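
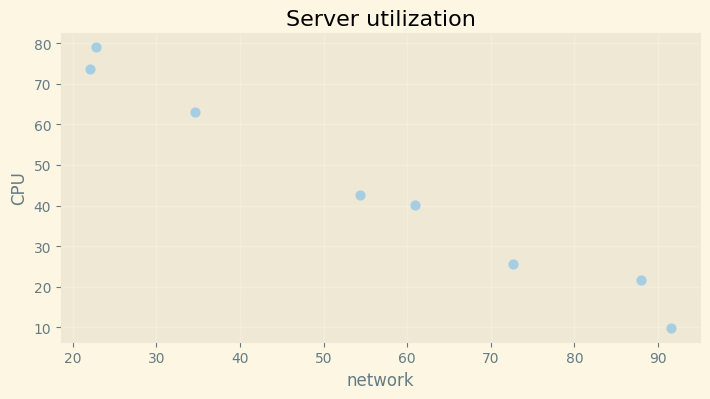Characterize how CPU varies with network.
Points are negatively correlated; strong (|r| ≈ 1.0).

negative, strong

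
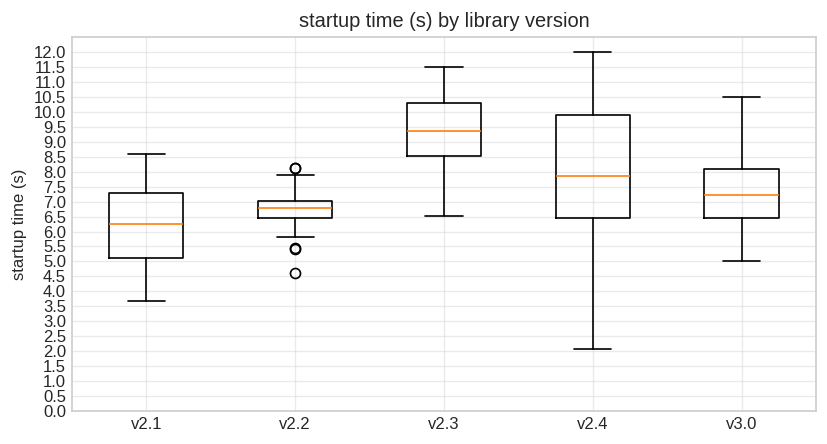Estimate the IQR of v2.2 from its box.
≈ 0.5

Q3 ≈ 7.0, Q1 ≈ 6.5; IQR ≈ 0.5.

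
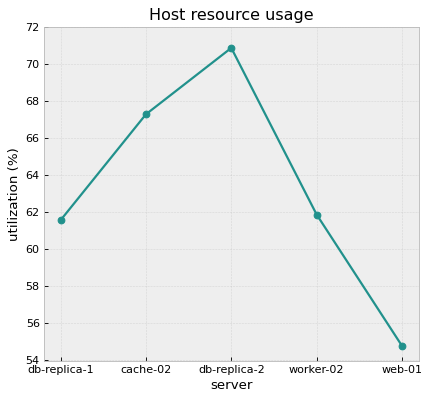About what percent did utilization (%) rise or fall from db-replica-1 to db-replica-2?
≈ +12.9%

db-replica-1 ≈ 62, db-replica-2 ≈ 70; (70 − 62) / 62 ≈ +12.9%.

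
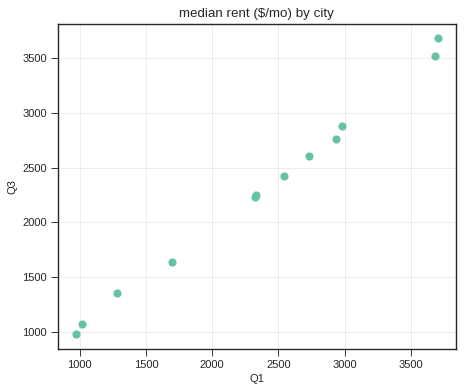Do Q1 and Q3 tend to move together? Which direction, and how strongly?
positive, strong

Points are positively correlated; strong (|r| ≈ 1.0).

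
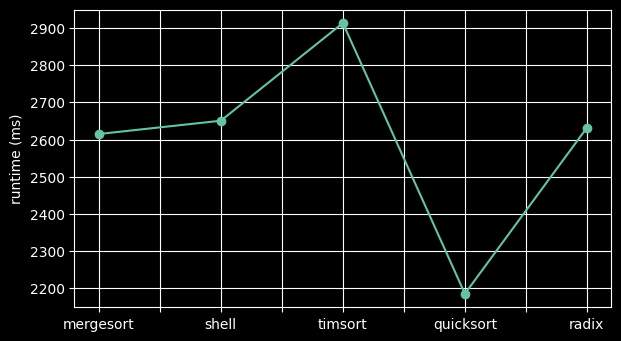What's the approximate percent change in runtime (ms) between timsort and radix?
timsort ≈ 2900, radix ≈ 2600; (2600 − 2900) / 2900 ≈ -10.3%.

≈ -10.3%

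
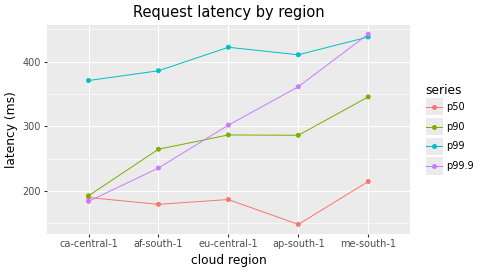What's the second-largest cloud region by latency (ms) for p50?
Top 3 for p50: me-south-1 ≈ 225, ca-central-1 ≈ 200, eu-central-1 ≈ 175.

ca-central-1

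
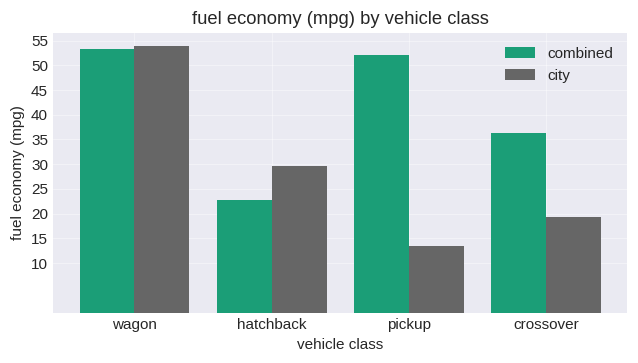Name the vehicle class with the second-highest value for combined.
Top 3 for combined: wagon ≈ 55, pickup ≈ 50, crossover ≈ 35.

pickup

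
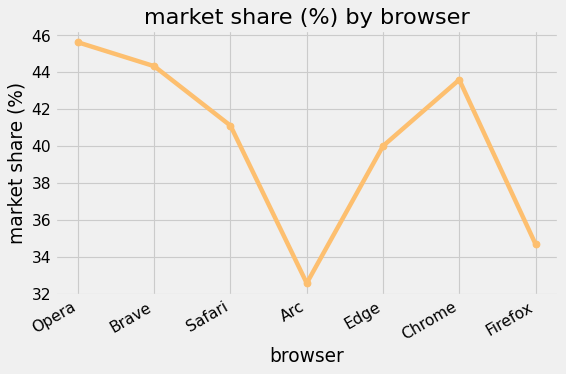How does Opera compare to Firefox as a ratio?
≈ 1.35×

Opera ≈ 46, Firefox ≈ 34; 46/34 ≈ 1.35.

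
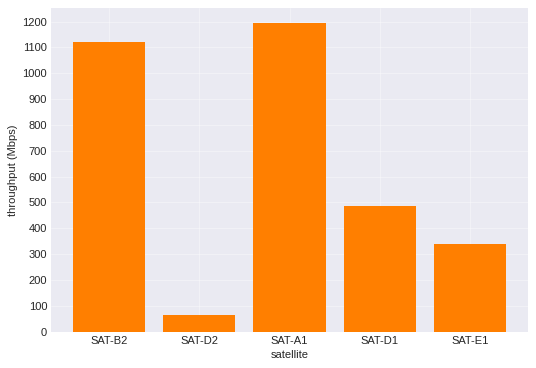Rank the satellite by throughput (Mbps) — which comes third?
SAT-D1

Top 4: SAT-A1 ≈ 1200, SAT-B2 ≈ 1100, SAT-D1 ≈ 500, SAT-E1 ≈ 300.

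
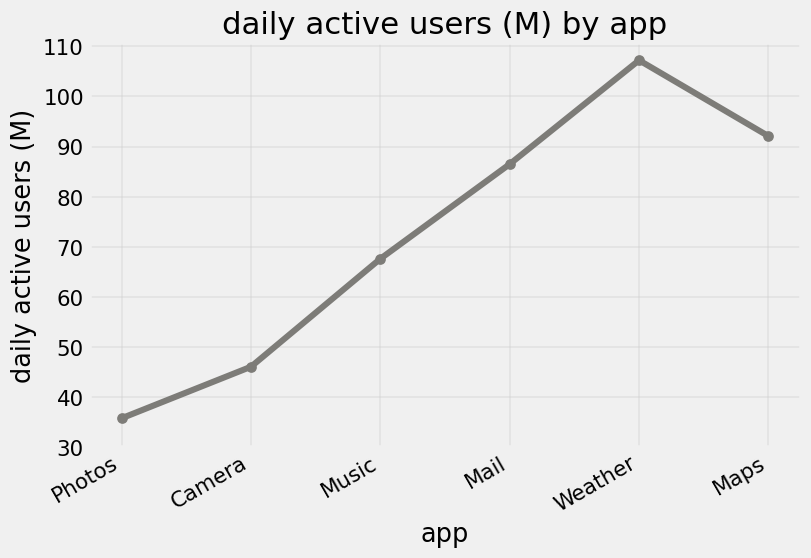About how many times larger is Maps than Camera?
Maps ≈ 90, Camera ≈ 50; 90/50 ≈ 1.8.

≈ 1.8×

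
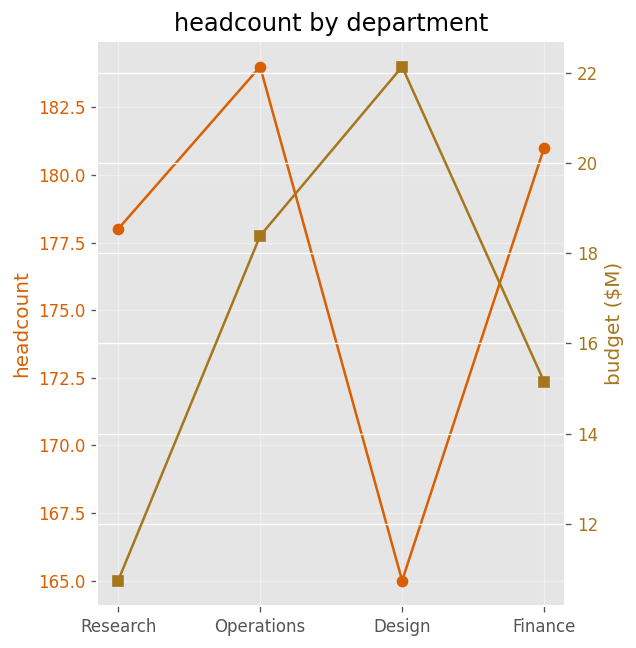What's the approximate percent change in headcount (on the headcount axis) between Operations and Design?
≈ -10.9%

Operations ≈ 184, Design ≈ 164; (164 − 184) / 184 ≈ -10.9%.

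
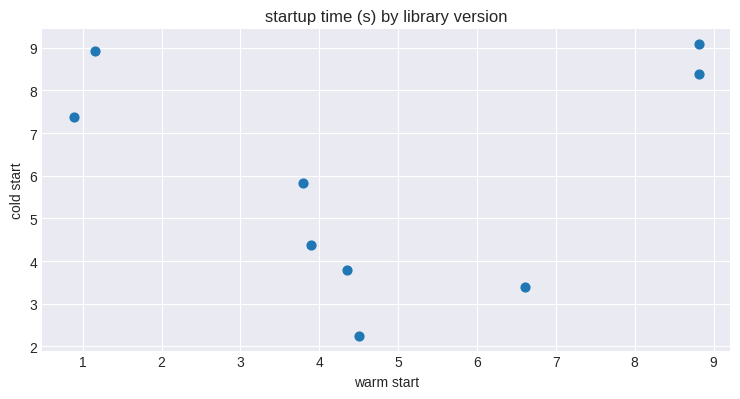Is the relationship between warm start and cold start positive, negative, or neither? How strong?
no clear correlation

Points are roughly uncorrelated; weak (|r| ≈ 0.1).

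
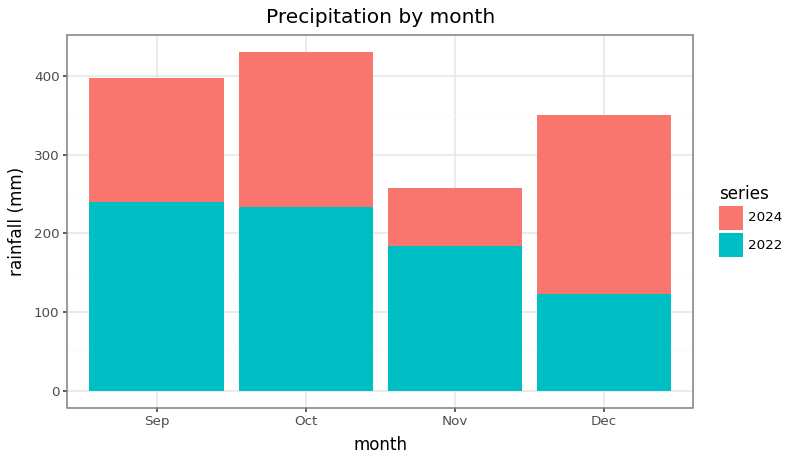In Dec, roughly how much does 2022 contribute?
≈ 100

2022 top ≈ 100, bottom ≈ 0; segment ≈ 100.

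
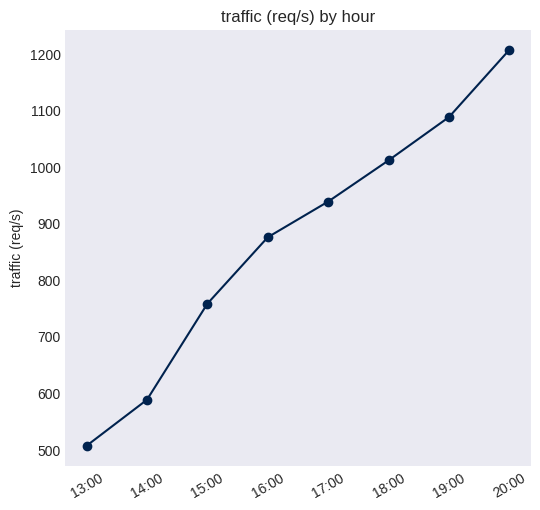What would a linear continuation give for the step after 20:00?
≈ 1300

Last three: 1000, 1100, 1200 → slope ≈ 100/step → next ≈ 1300.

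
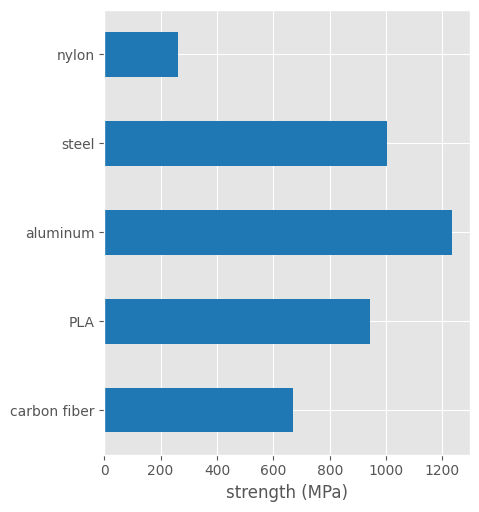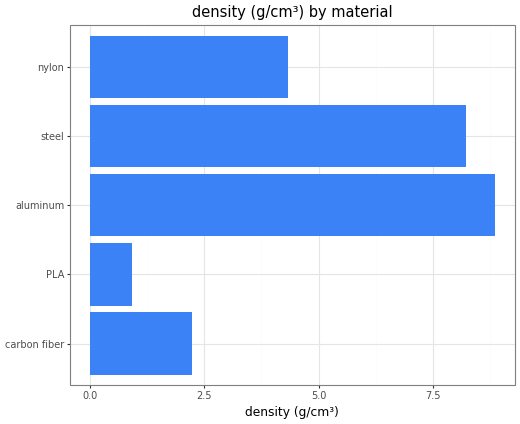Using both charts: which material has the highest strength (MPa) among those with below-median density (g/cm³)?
Chart 2 median density (g/cm³) ≈ 4; below-median materials: carbon fiber, PLA. Among those, PLA has the highest strength (MPa) (≈ 1000).

PLA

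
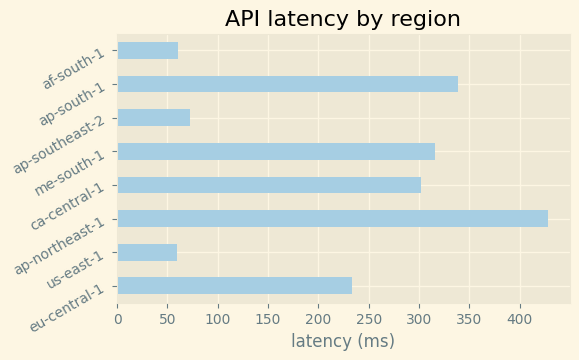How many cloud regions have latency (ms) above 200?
5

Above 200: eu-central-1, ap-northeast-1, ca-central-1, me-south-1, ap-south-1.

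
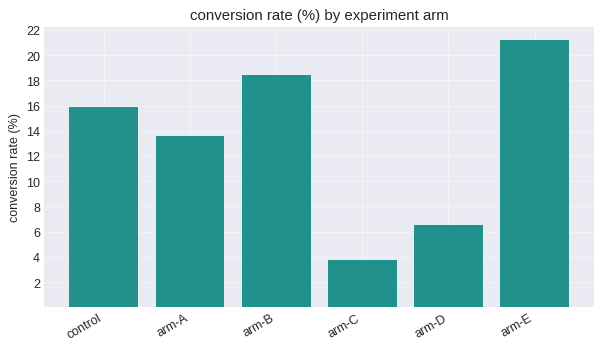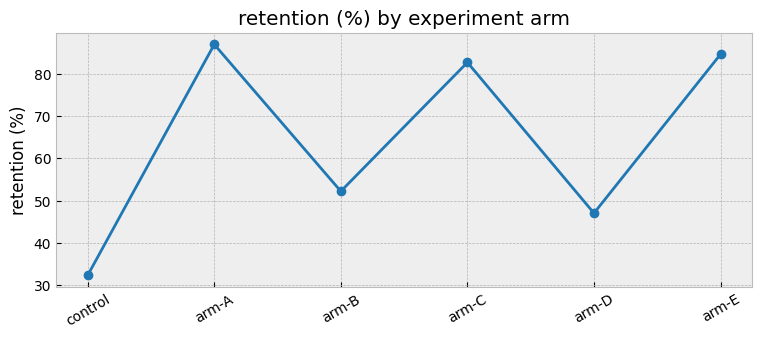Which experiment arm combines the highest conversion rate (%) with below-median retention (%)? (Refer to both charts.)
arm-B

Chart 2 median retention (%) ≈ 70; below-median experiment arms: control, arm-B, arm-D. Among those, arm-B has the highest conversion rate (%) (≈ 18).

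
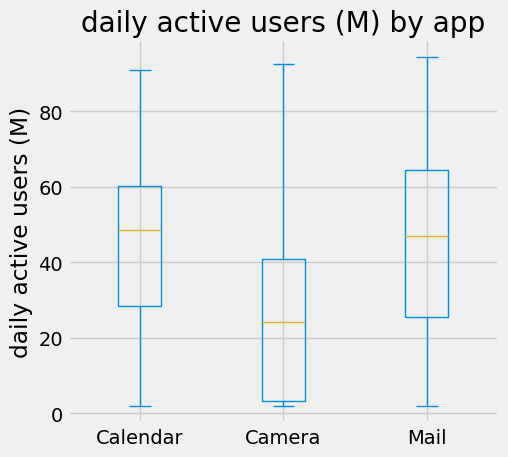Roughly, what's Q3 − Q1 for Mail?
≈ 38

Q3 ≈ 64, Q1 ≈ 26; IQR ≈ 38.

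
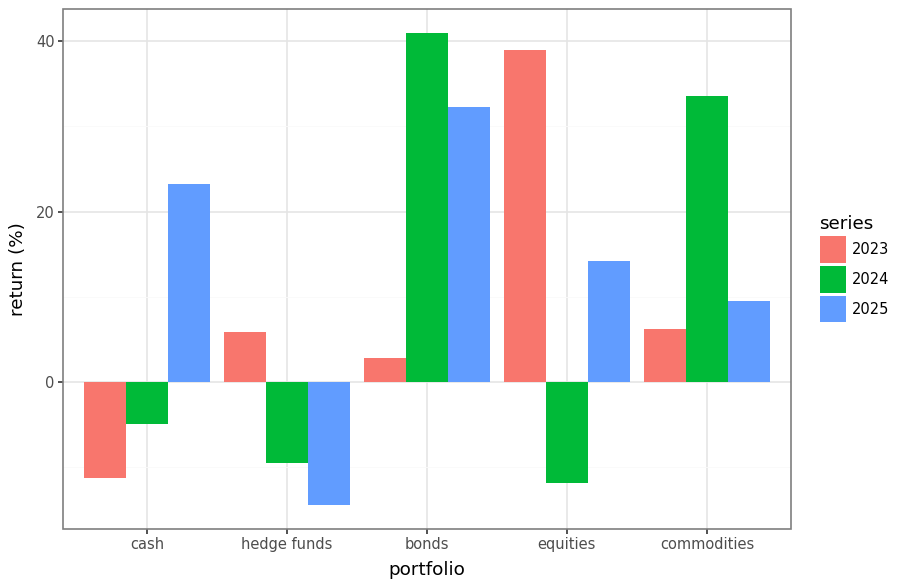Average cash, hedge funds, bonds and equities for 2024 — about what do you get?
(-5 + -10 + 40 + -10) / 4 ≈ 4.

≈ 4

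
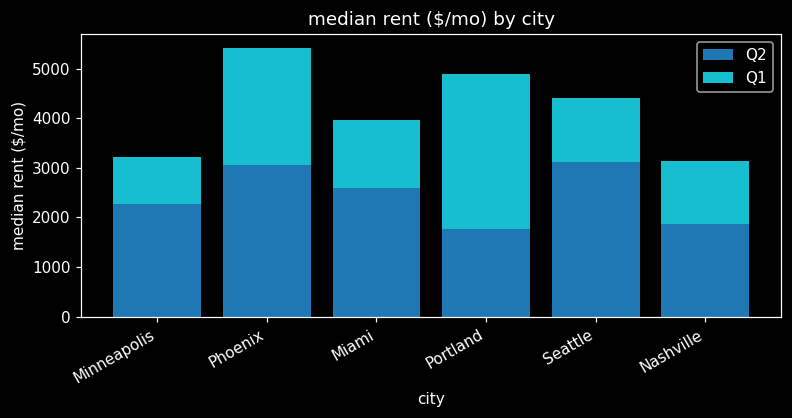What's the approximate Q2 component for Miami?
Q2 top ≈ 2500, bottom ≈ 0; segment ≈ 2500.

≈ 2500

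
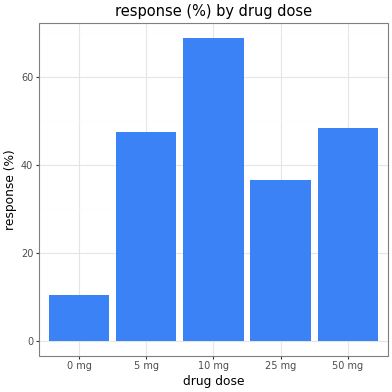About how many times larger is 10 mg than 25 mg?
10 mg ≈ 70, 25 mg ≈ 40; 70/40 ≈ 1.75.

≈ 1.75×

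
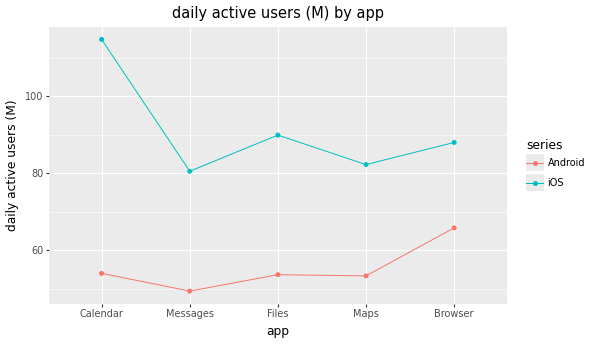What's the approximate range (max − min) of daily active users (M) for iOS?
≈ 30

Max Calendar ≈ 110, min Messages ≈ 80; range ≈ 30.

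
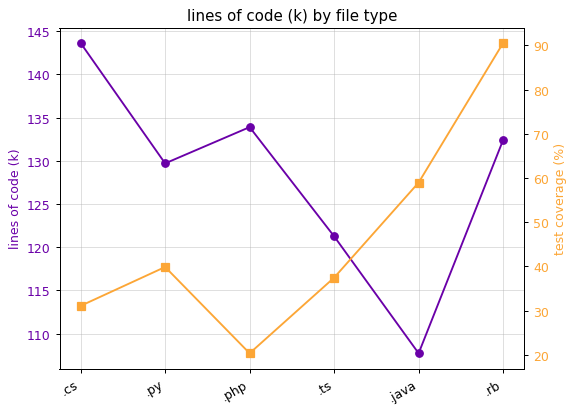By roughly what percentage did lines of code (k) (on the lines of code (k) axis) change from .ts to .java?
.ts ≈ 120, .java ≈ 110; (110 − 120) / 120 ≈ -8.3%.

≈ -8.3%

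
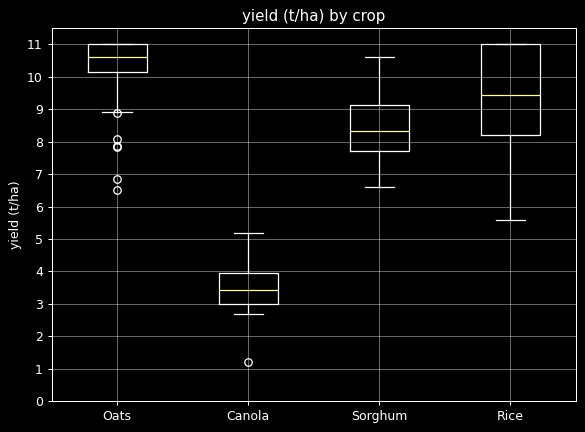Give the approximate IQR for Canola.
≈ 1

Q3 ≈ 4, Q1 ≈ 3; IQR ≈ 1.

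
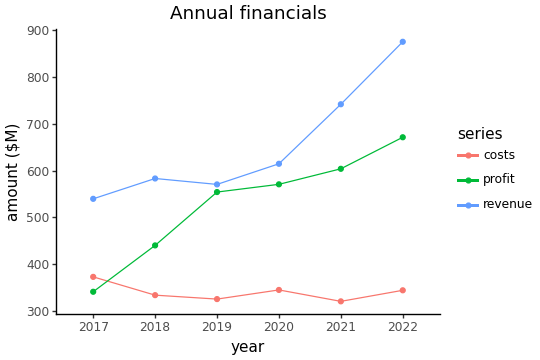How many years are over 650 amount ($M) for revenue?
Above 650: 2021, 2022.

2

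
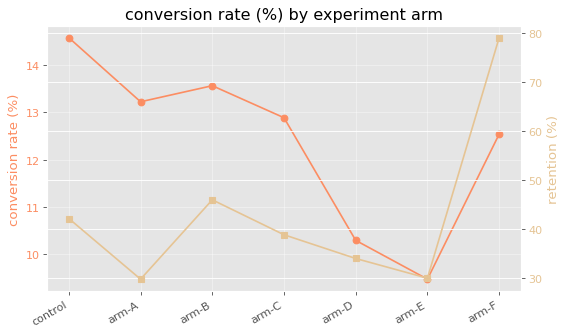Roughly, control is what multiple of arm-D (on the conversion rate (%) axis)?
≈ 1.38×

control ≈ 14.5, arm-D ≈ 10.5; 14.5/10.5 ≈ 1.38.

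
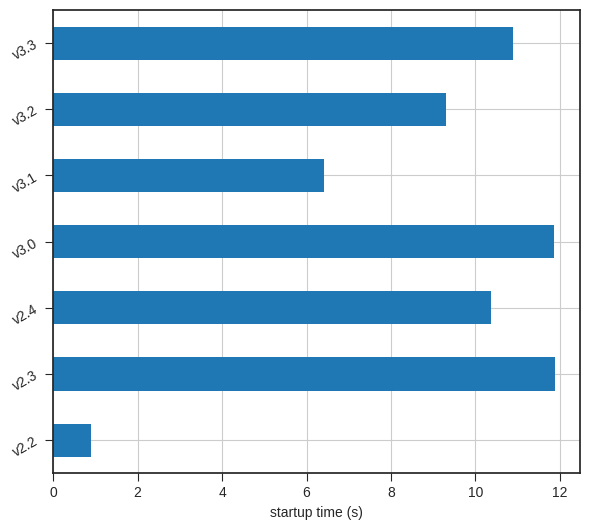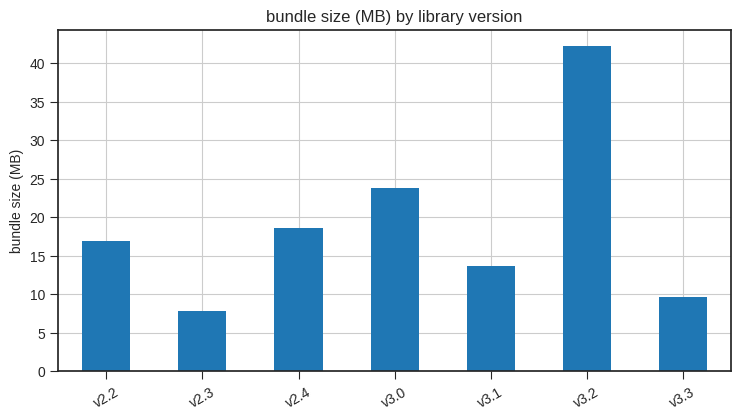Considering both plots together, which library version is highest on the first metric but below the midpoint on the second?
v2.3

Chart 2 median bundle size (MB) ≈ 15; below-median library versions: v2.3, v3.1, v3.3. Among those, v2.3 has the highest startup time (s) (≈ 12).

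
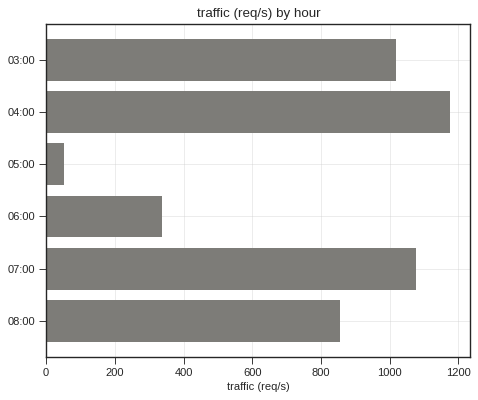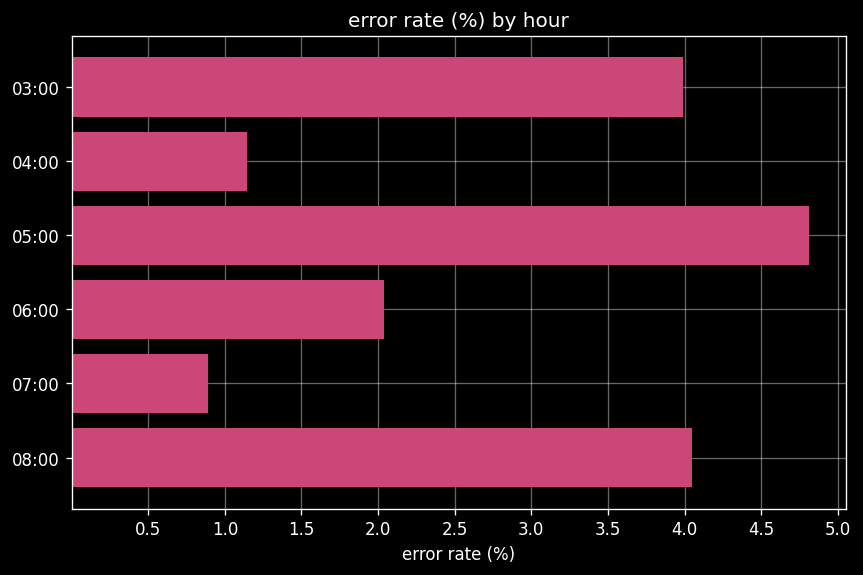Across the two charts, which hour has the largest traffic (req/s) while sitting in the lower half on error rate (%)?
Chart 2 median error rate (%) ≈ 3; below-median hours: 04:00, 06:00, 07:00. Among those, 04:00 has the highest traffic (req/s) (≈ 1200).

04:00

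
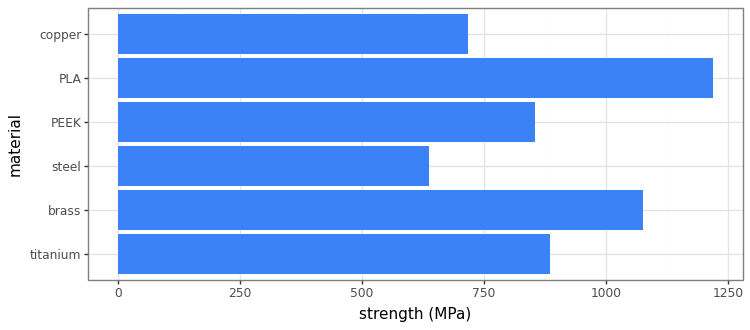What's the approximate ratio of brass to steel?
≈ 1.67×

brass ≈ 1000, steel ≈ 600; 1000/600 ≈ 1.67.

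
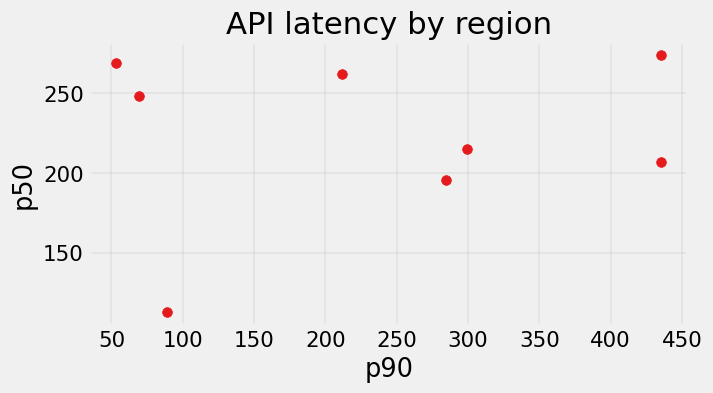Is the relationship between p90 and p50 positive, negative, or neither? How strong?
Points are roughly uncorrelated; weak (|r| ≈ 0.1).

no clear correlation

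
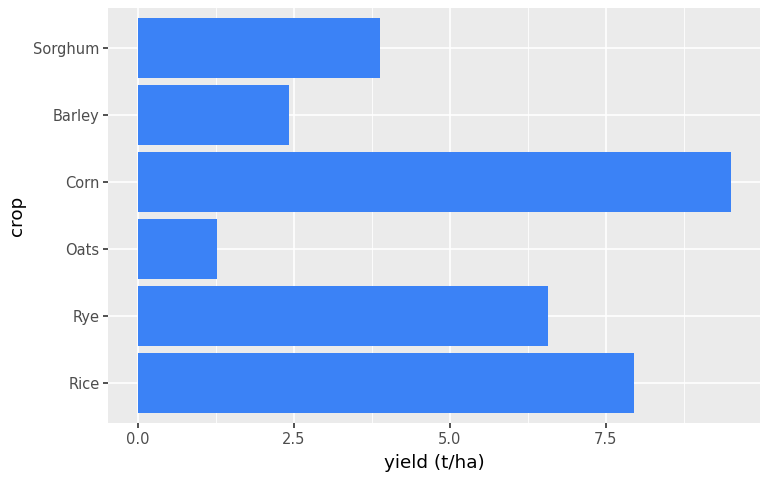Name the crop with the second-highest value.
Rice

Top 3: Corn ≈ 9, Rice ≈ 8, Rye ≈ 7.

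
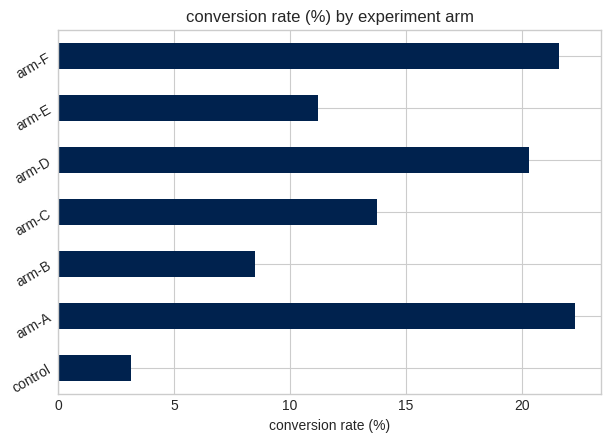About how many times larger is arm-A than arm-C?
arm-A ≈ 22, arm-C ≈ 14; 22/14 ≈ 1.57.

≈ 1.57×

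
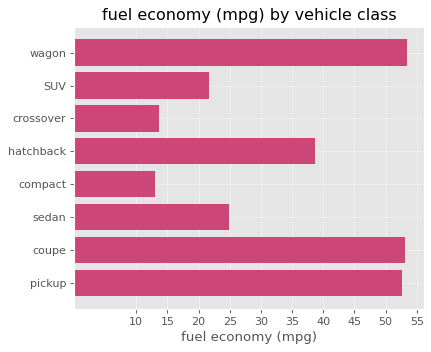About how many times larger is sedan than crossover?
≈ 1.67×

sedan ≈ 25, crossover ≈ 15; 25/15 ≈ 1.67.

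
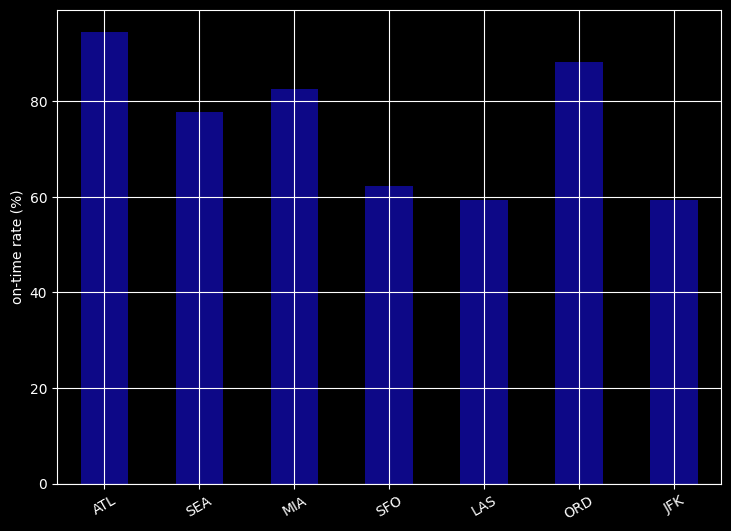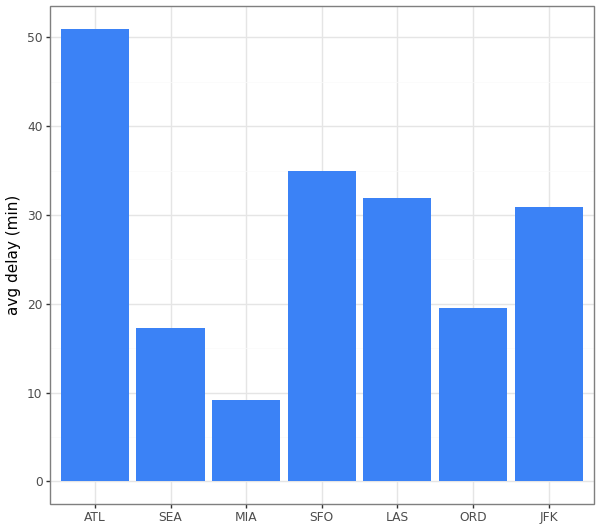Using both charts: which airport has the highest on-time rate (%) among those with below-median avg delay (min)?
Chart 2 median avg delay (min) ≈ 30; below-median airports: SEA, MIA, ORD. Among those, ORD has the highest on-time rate (%) (≈ 90).

ORD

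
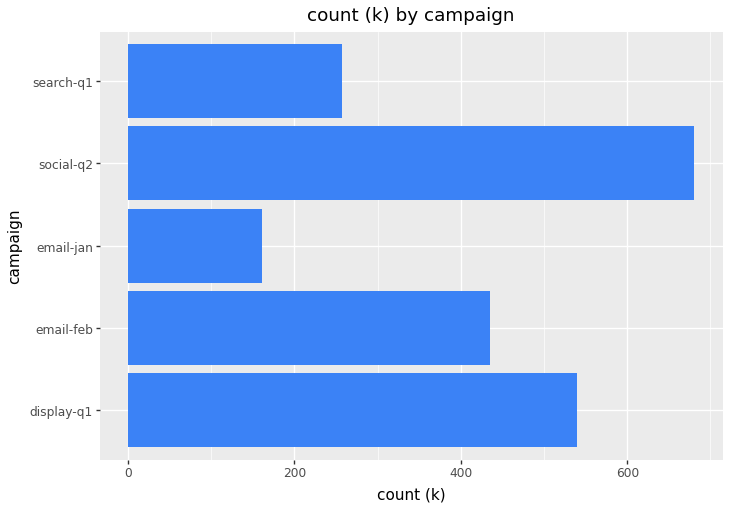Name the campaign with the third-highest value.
Top 4: social-q2 ≈ 700, display-q1 ≈ 500, email-feb ≈ 400, search-q1 ≈ 300.

email-feb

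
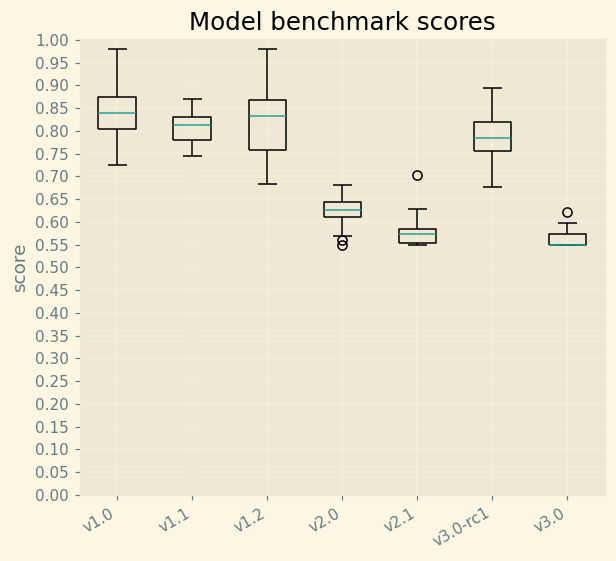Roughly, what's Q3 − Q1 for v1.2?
Q3 ≈ 0.85, Q1 ≈ 0.75; IQR ≈ 0.10.

≈ 0.10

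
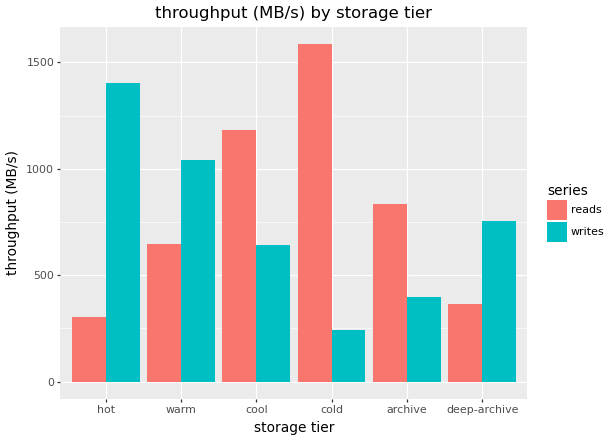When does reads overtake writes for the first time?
cool

warm: reads ≈ 600 vs writes ≈ 1000 (not yet); cool: reads ≈ 1200 vs writes ≈ 600 (first crossover).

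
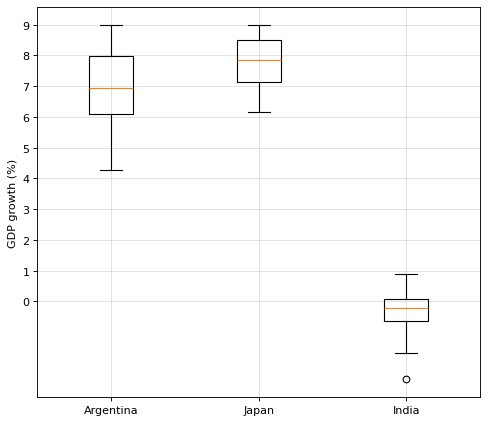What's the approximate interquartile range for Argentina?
Q3 ≈ 8, Q1 ≈ 6; IQR ≈ 2.

≈ 2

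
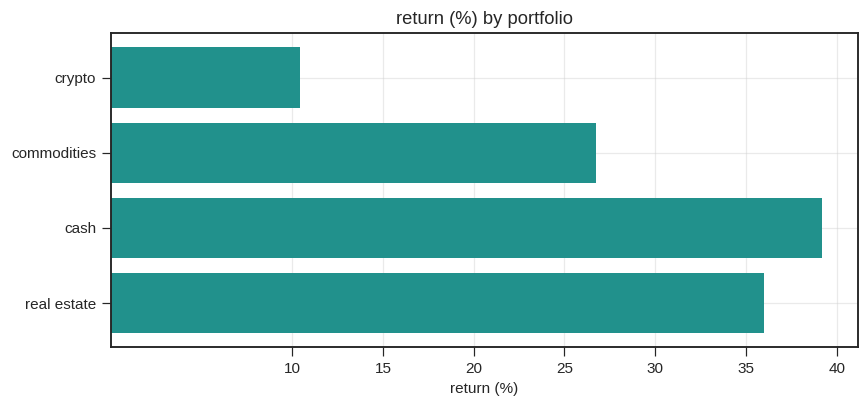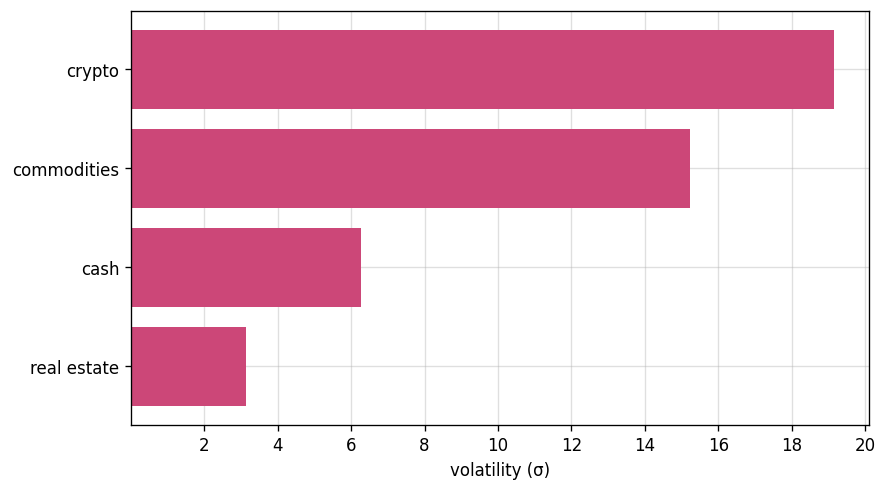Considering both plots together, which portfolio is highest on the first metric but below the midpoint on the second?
cash

Chart 2 median volatility (σ) ≈ 10; below-median portfolios: cash, real estate. Among those, cash has the highest return (%) (≈ 40).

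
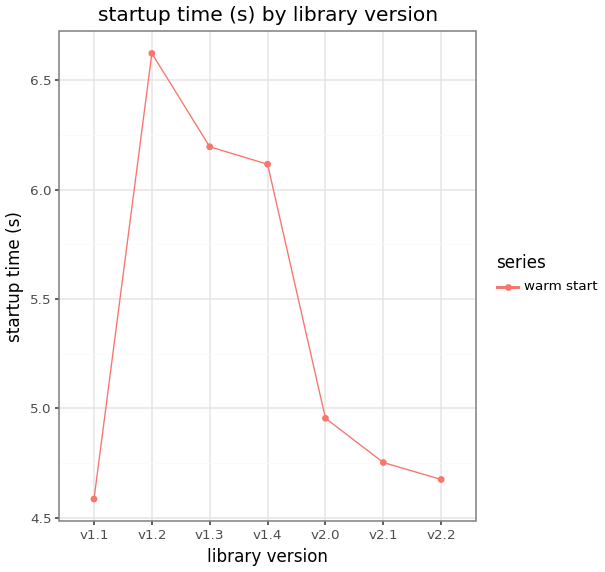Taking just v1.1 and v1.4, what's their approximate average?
(4.6 + 6.2) / 2 ≈ 5.4.

≈ 5.4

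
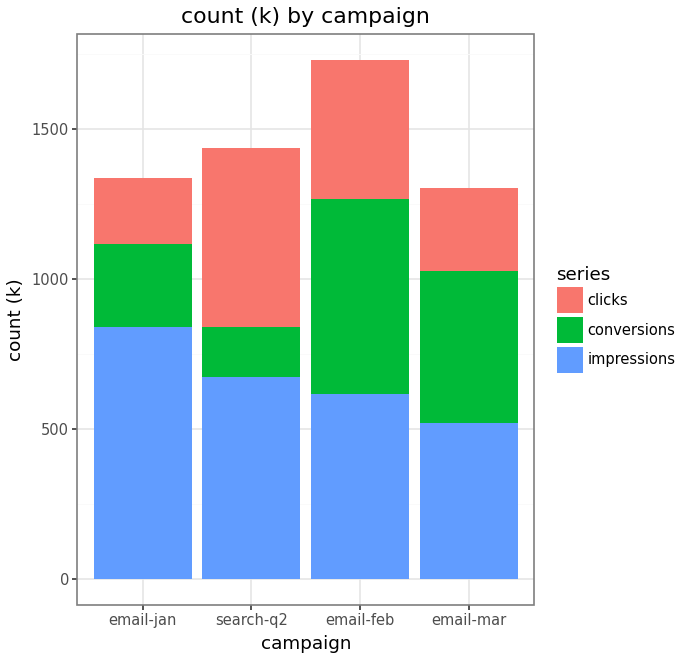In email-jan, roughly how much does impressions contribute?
≈ 800

impressions top ≈ 800, bottom ≈ 0; segment ≈ 800.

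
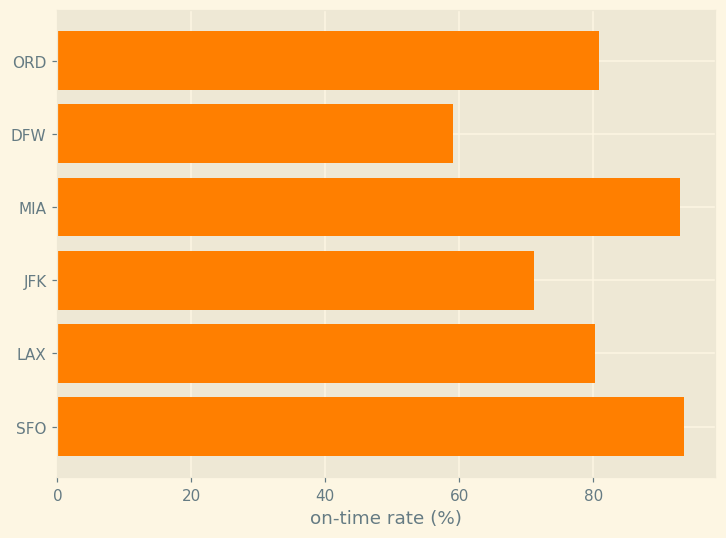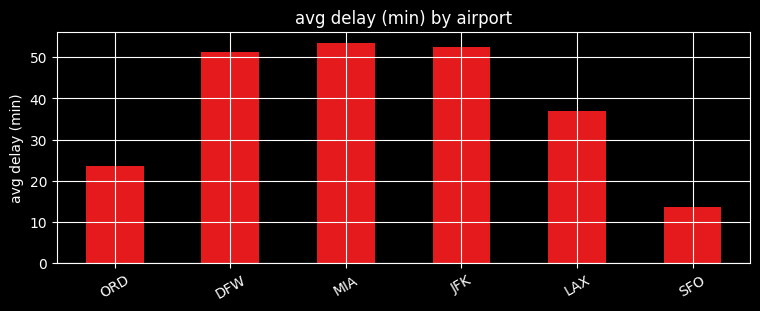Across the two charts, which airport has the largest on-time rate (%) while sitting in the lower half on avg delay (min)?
Chart 2 median avg delay (min) ≈ 45; below-median airports: ORD, LAX, SFO. Among those, SFO has the highest on-time rate (%) (≈ 90).

SFO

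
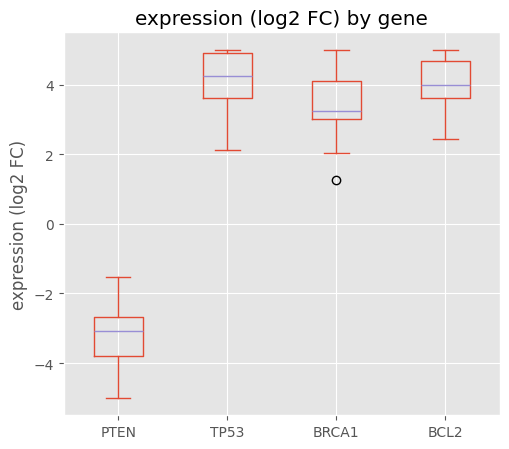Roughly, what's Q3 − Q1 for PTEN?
Q3 ≈ -3, Q1 ≈ -4; IQR ≈ 1.

≈ 1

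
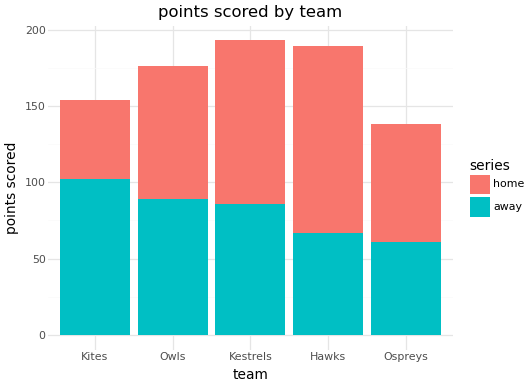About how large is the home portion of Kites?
≈ 60

home top ≈ 160, bottom ≈ 100; segment ≈ 60.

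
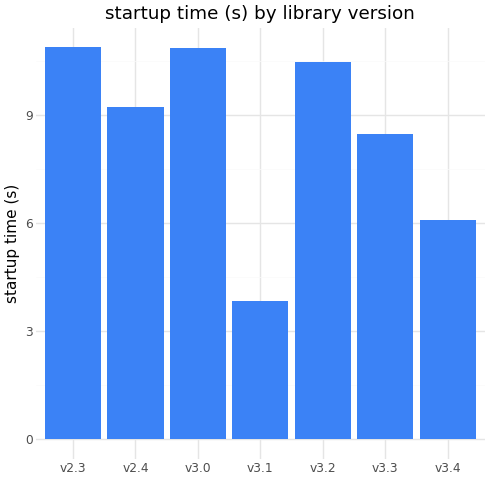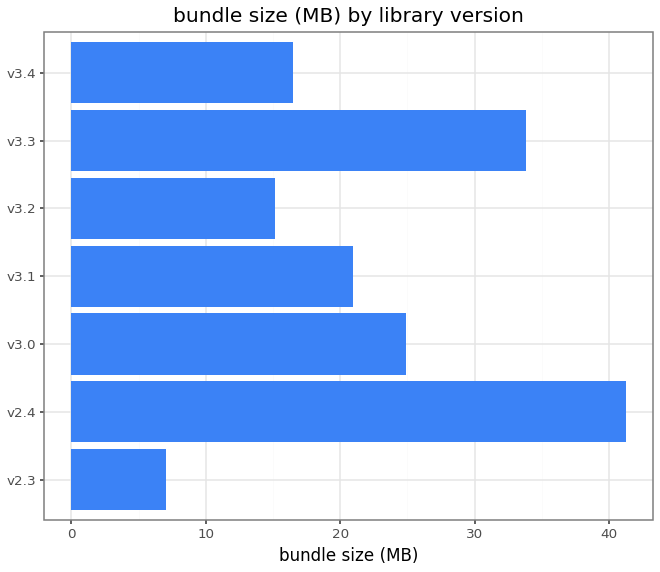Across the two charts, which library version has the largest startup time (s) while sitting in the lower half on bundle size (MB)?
v2.3

Chart 2 median bundle size (MB) ≈ 20; below-median library versions: v2.3, v3.2, v3.4. Among those, v2.3 has the highest startup time (s) (≈ 11).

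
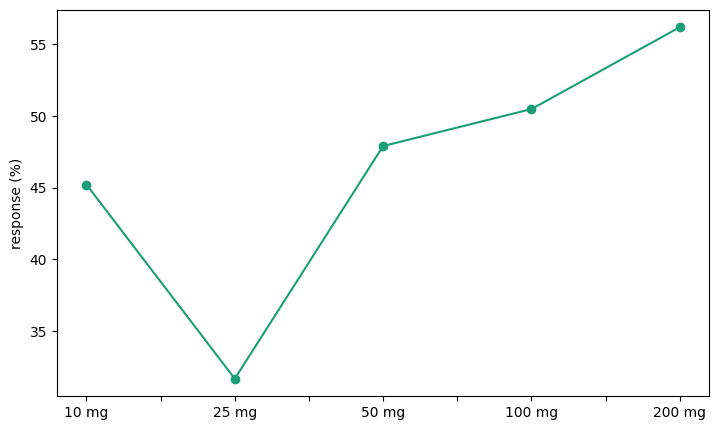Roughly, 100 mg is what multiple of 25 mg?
≈ 1.67×

100 mg ≈ 50, 25 mg ≈ 30; 50/30 ≈ 1.67.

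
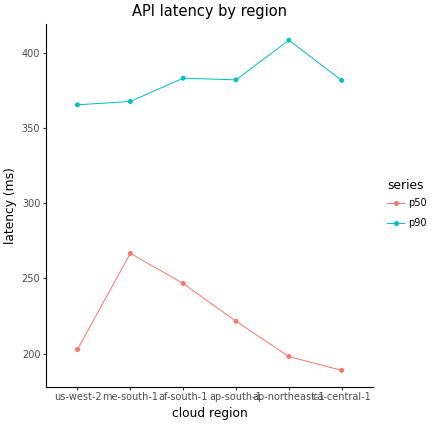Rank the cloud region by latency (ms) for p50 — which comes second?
af-south-1

Top 3 for p50: me-south-1 ≈ 260, af-south-1 ≈ 240, ap-south-1 ≈ 220.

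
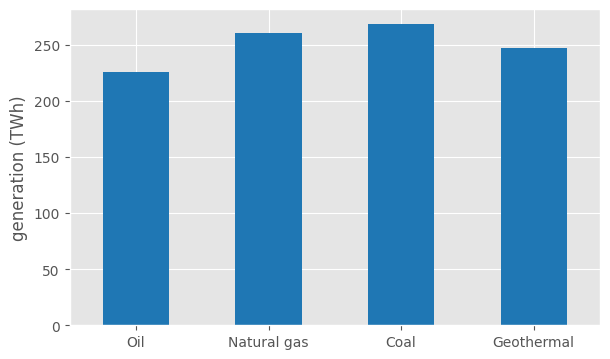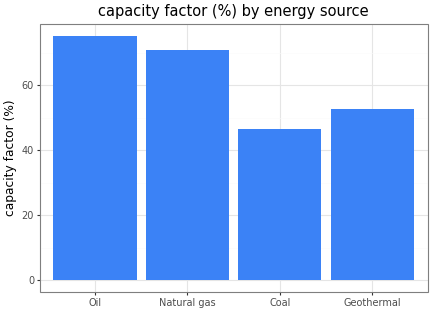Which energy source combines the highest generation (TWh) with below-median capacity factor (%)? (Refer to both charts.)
Chart 2 median capacity factor (%) ≈ 60; below-median energy sources: Coal, Geothermal. Among those, Coal has the highest generation (TWh) (≈ 275).

Coal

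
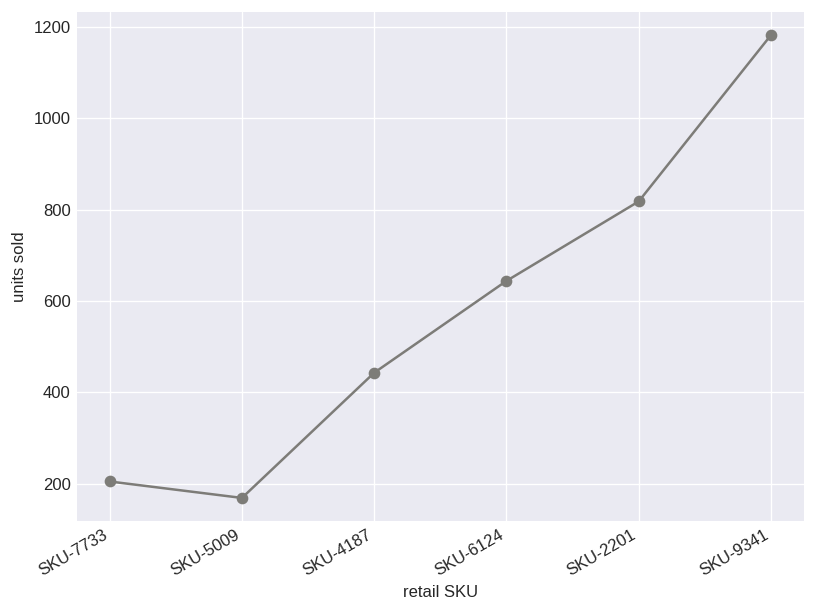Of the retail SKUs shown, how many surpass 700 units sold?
Above 700: SKU-2201, SKU-9341.

2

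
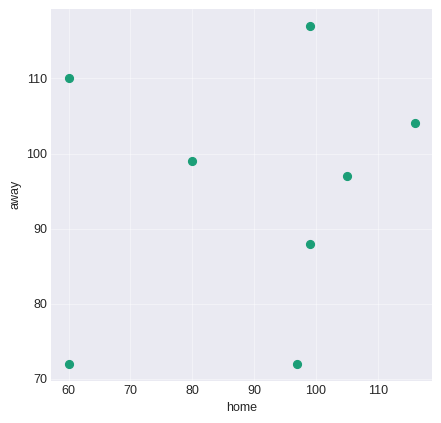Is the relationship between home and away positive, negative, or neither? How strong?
no clear correlation

Points are roughly uncorrelated; weak (|r| ≈ 0.2).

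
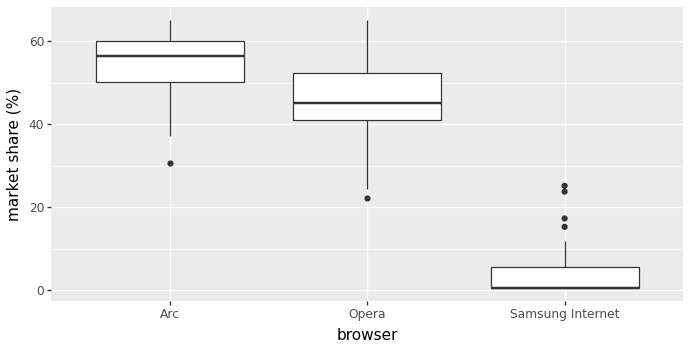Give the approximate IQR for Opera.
≈ 10

Q3 ≈ 50, Q1 ≈ 40; IQR ≈ 10.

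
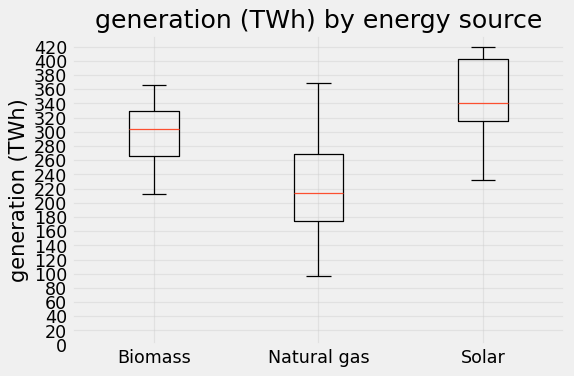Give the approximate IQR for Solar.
≈ 80

Q3 ≈ 400, Q1 ≈ 320; IQR ≈ 80.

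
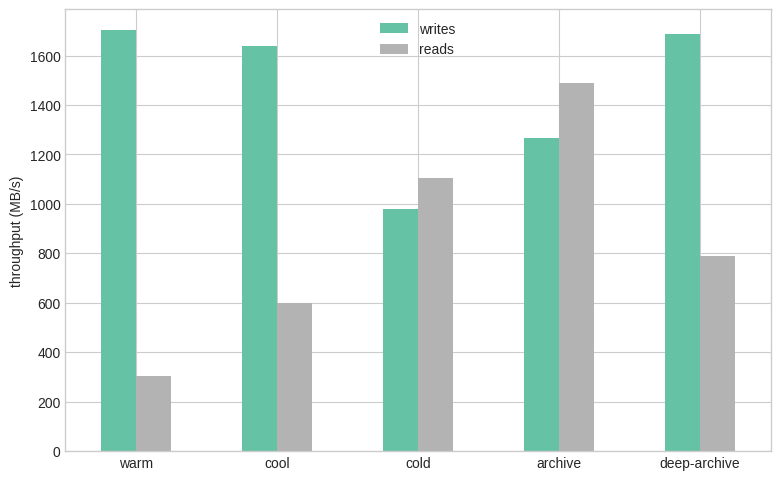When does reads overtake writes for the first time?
cold

cool: reads ≈ 600 vs writes ≈ 1600 (not yet); cold: reads ≈ 1200 vs writes ≈ 1000 (first crossover).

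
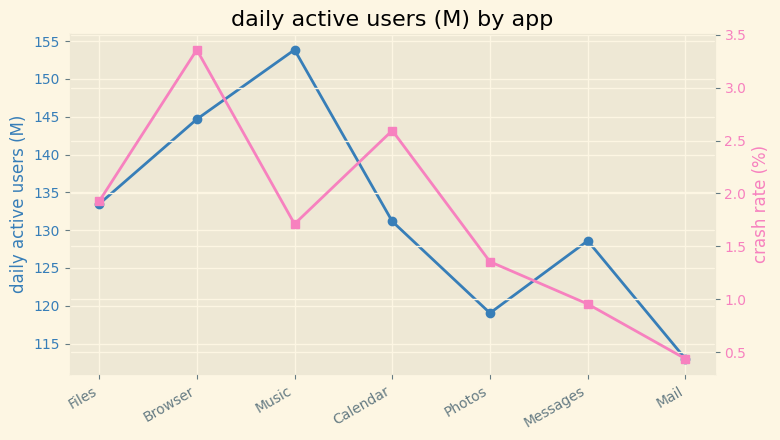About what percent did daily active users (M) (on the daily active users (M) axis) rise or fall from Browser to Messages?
≈ -10.3%

Browser ≈ 145, Messages ≈ 130; (130 − 145) / 145 ≈ -10.3%.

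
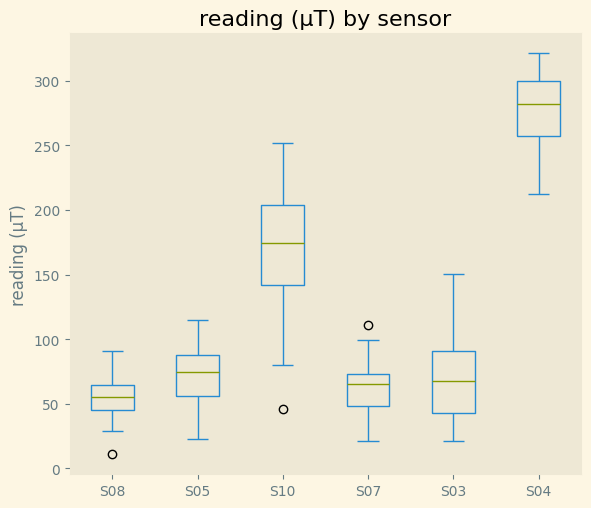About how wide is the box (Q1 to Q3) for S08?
≈ 20

Q3 ≈ 60, Q1 ≈ 40; IQR ≈ 20.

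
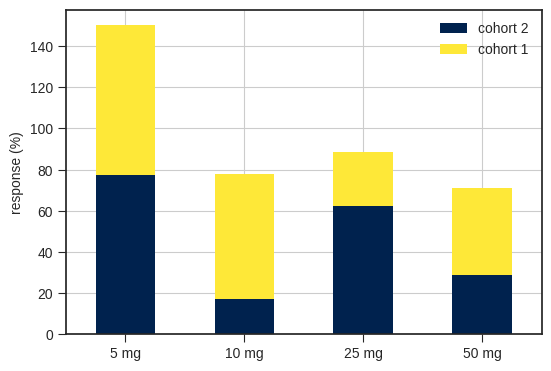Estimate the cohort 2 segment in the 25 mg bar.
cohort 2 top ≈ 60, bottom ≈ 0; segment ≈ 60.

≈ 60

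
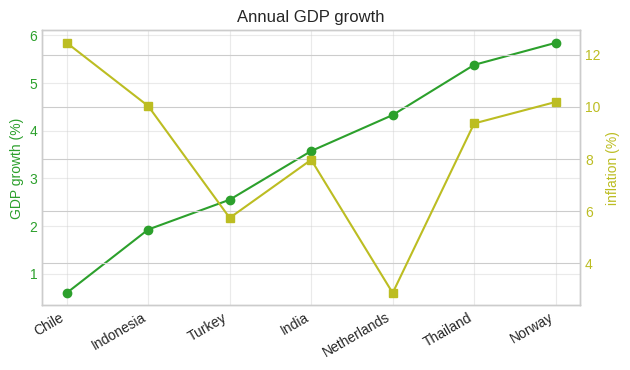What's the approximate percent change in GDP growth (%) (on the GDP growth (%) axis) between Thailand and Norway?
≈ +9.1%

Thailand ≈ 5.5, Norway ≈ 6.0; (6.0 − 5.5) / 5.5 ≈ +9.1%.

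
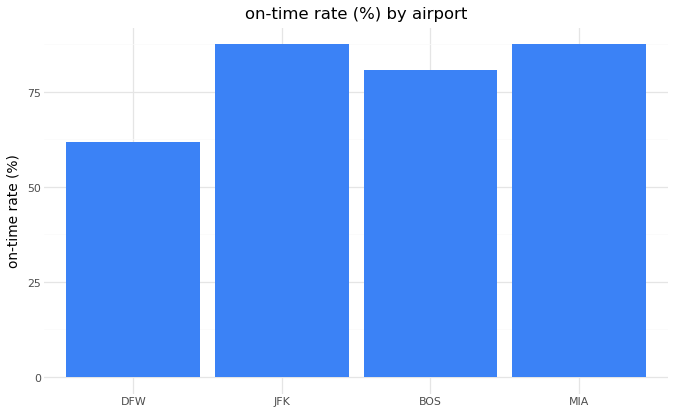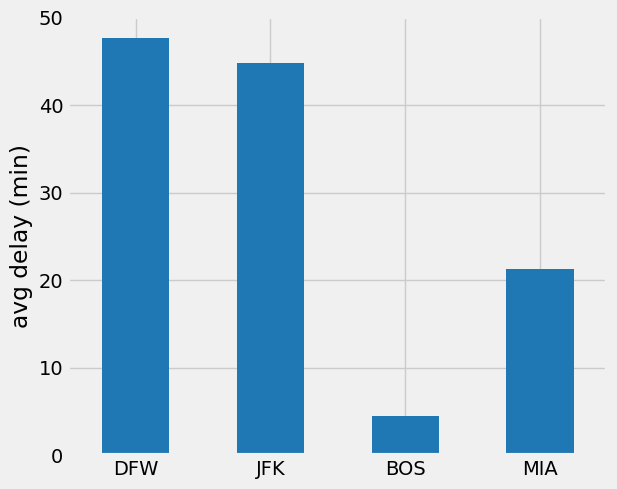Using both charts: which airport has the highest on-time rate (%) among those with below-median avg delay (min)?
Chart 2 median avg delay (min) ≈ 35; below-median airports: BOS, MIA. Among those, MIA has the highest on-time rate (%) (≈ 90).

MIA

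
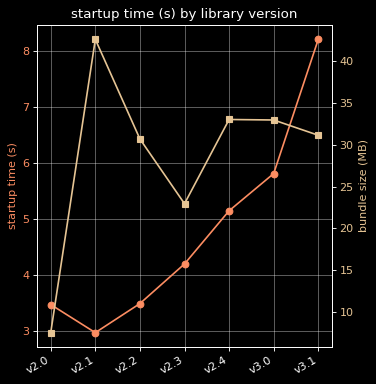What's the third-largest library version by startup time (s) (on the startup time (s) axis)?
Top 4 (on the startup time (s) axis): v3.1 ≈ 8.0, v3.0 ≈ 6.0, v2.4 ≈ 5.0, v2.3 ≈ 4.0.

v2.4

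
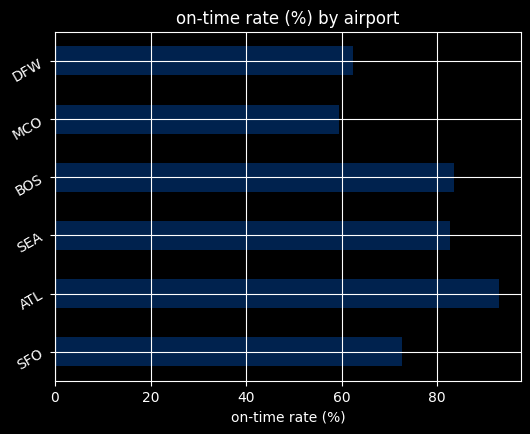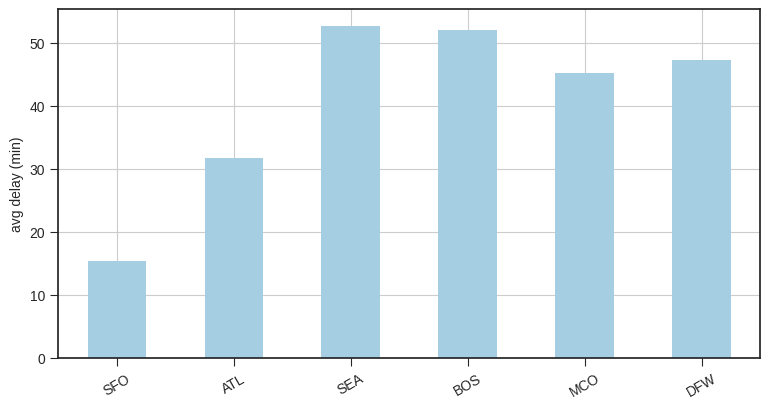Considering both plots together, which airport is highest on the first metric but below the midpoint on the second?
ATL

Chart 2 median avg delay (min) ≈ 45; below-median airports: SFO, ATL, MCO. Among those, ATL has the highest on-time rate (%) (≈ 90).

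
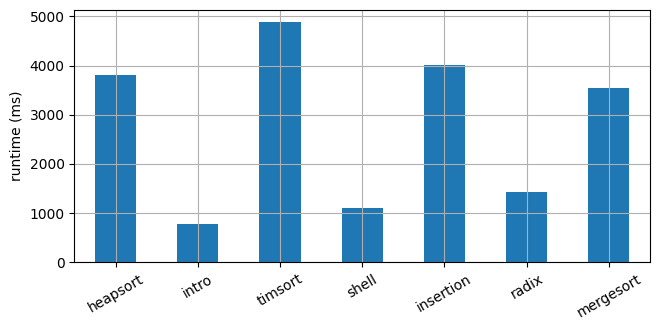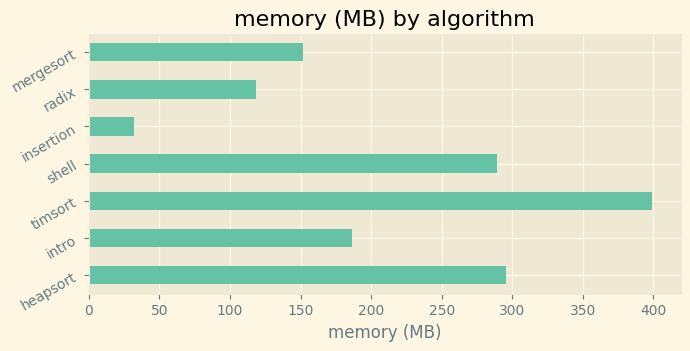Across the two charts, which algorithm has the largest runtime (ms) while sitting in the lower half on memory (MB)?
Chart 2 median memory (MB) ≈ 200; below-median algorithms: insertion, radix, mergesort. Among those, insertion has the highest runtime (ms) (≈ 4000).

insertion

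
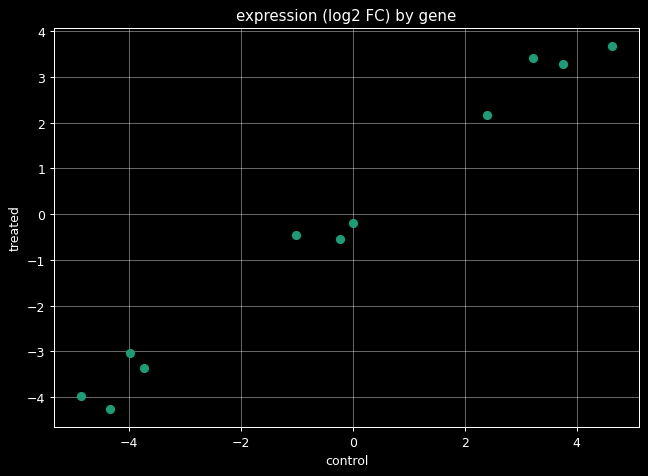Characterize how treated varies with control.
Points are positively correlated; strong (|r| ≈ 1.0).

positive, strong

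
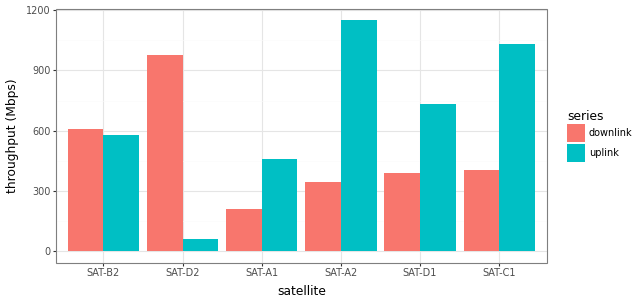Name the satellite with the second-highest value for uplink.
Top 3 for uplink: SAT-A2 ≈ 1100, SAT-C1 ≈ 1000, SAT-D1 ≈ 700.

SAT-C1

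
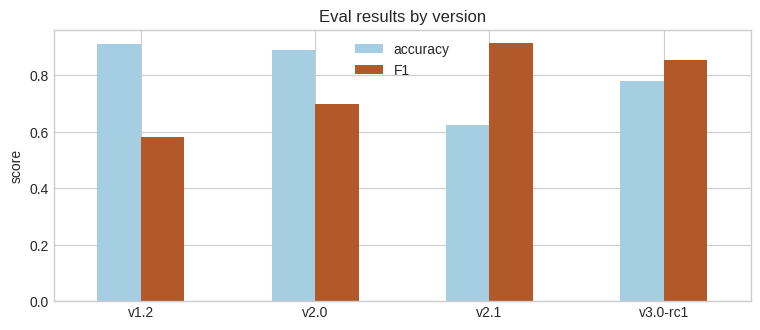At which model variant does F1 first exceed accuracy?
v2.1

v2.0: F1 ≈ 0.7 vs accuracy ≈ 0.9 (not yet); v2.1: F1 ≈ 0.9 vs accuracy ≈ 0.6 (first crossover).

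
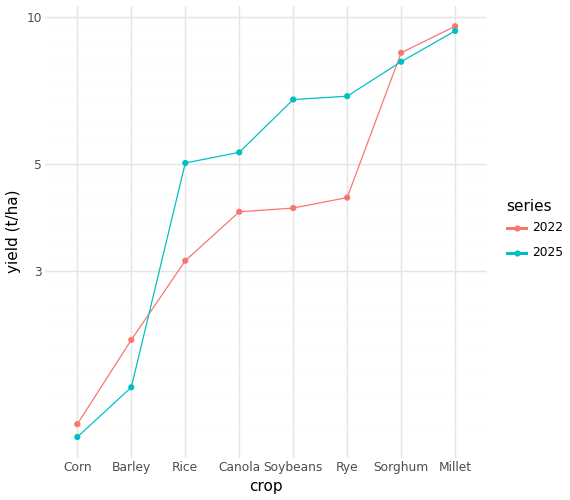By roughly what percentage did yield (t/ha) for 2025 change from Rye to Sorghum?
≈ +14.3%

Rye ≈ 7, Sorghum ≈ 8; (8 − 7) / 7 ≈ +14.3%.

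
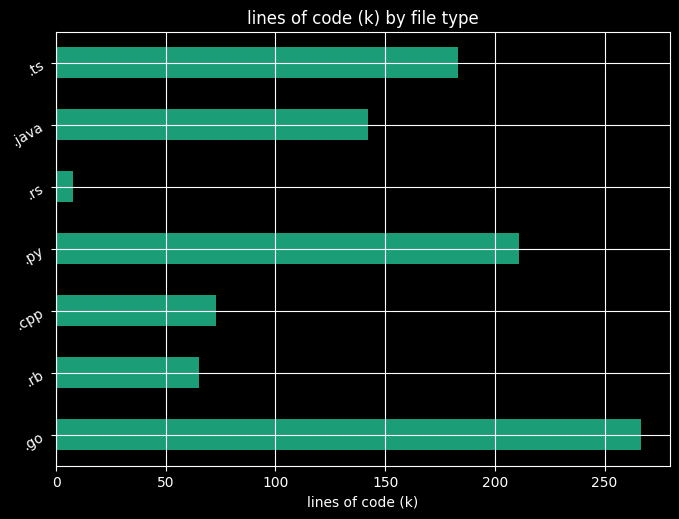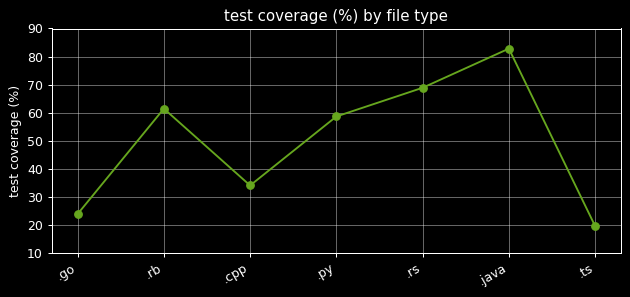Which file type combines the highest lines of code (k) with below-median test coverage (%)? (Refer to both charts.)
Chart 2 median test coverage (%) ≈ 60; below-median file types: .go, .cpp, .ts. Among those, .go has the highest lines of code (k) (≈ 275).

.go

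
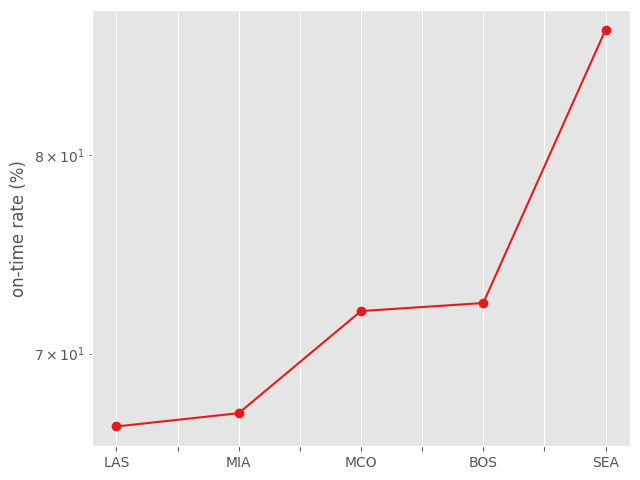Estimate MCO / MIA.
MCO ≈ 72, MIA ≈ 68; 72/68 ≈ 1.06.

≈ 1.06×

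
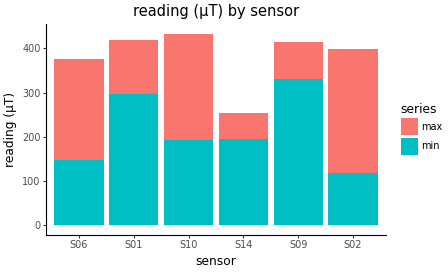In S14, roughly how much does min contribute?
min top ≈ 200, bottom ≈ 0; segment ≈ 200.

≈ 200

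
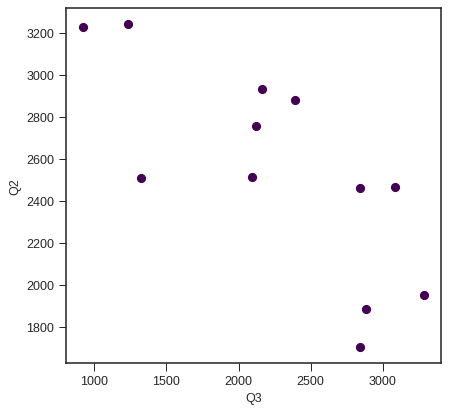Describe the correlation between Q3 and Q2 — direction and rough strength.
Points are negatively correlated; strong (|r| ≈ 0.8).

negative, strong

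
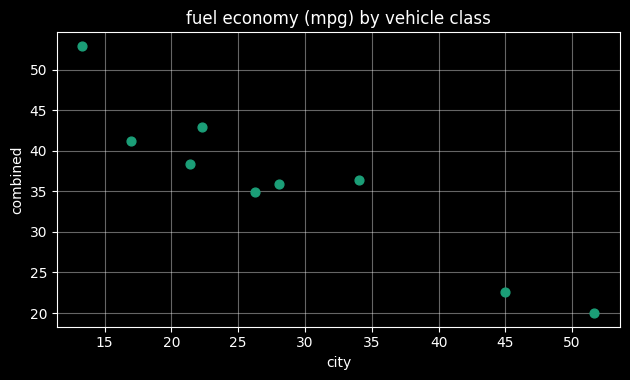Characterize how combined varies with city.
negative, strong

Points are negatively correlated; strong (|r| ≈ 0.9).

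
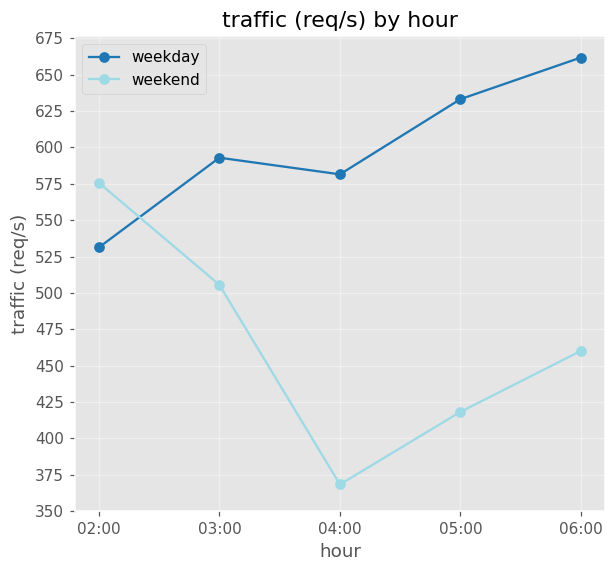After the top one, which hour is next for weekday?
Top 3 for weekday: 06:00 ≈ 650, 05:00 ≈ 625, 03:00 ≈ 600.

05:00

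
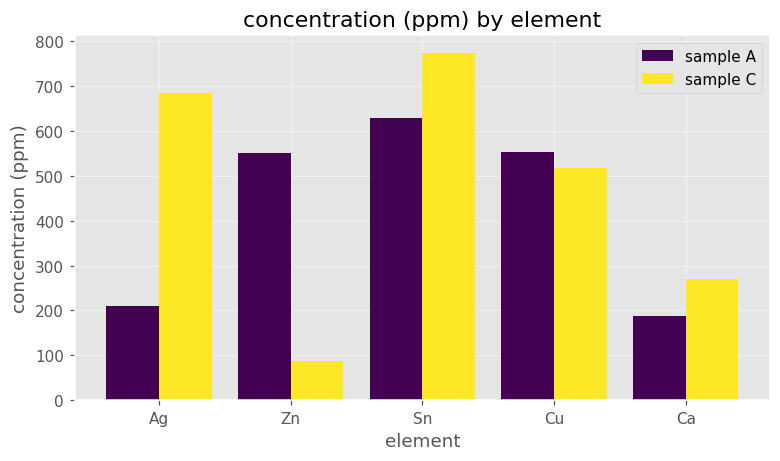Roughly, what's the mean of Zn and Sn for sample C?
(100 + 800) / 2 ≈ 450.

≈ 450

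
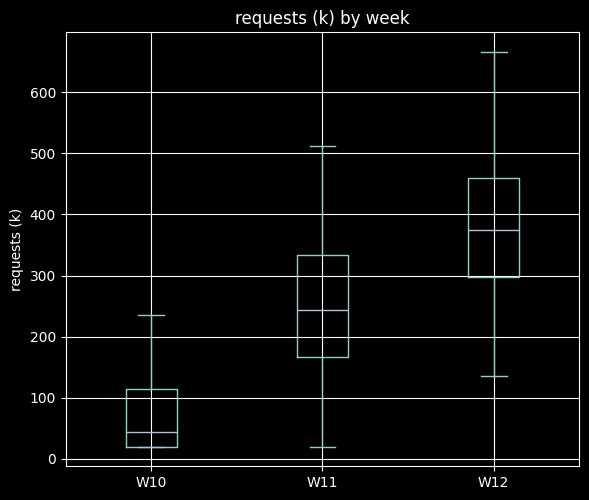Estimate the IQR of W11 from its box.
Q3 ≈ 325, Q1 ≈ 175; IQR ≈ 150.

≈ 150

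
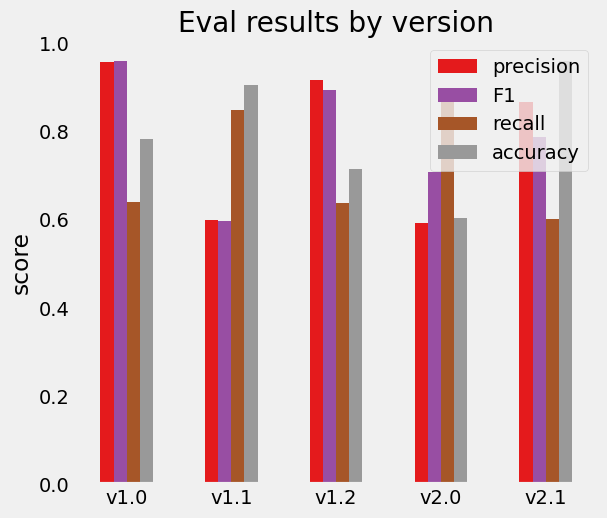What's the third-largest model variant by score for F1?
v2.1

Top 4 for F1: v1.0 ≈ 1.0, v1.2 ≈ 0.9, v2.1 ≈ 0.8, v2.0 ≈ 0.7.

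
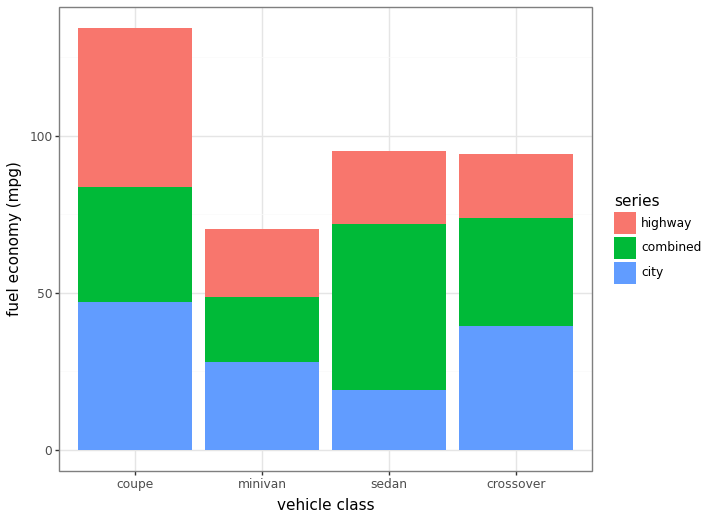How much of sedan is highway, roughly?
≈ 20

highway top ≈ 100, bottom ≈ 80; segment ≈ 20.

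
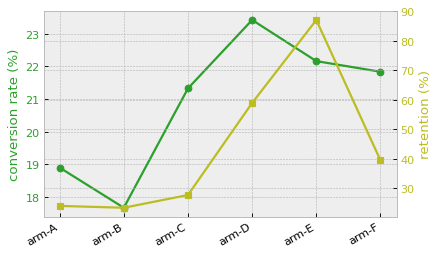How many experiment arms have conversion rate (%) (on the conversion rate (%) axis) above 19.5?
4

Above 19.5: arm-C, arm-D, arm-E, arm-F.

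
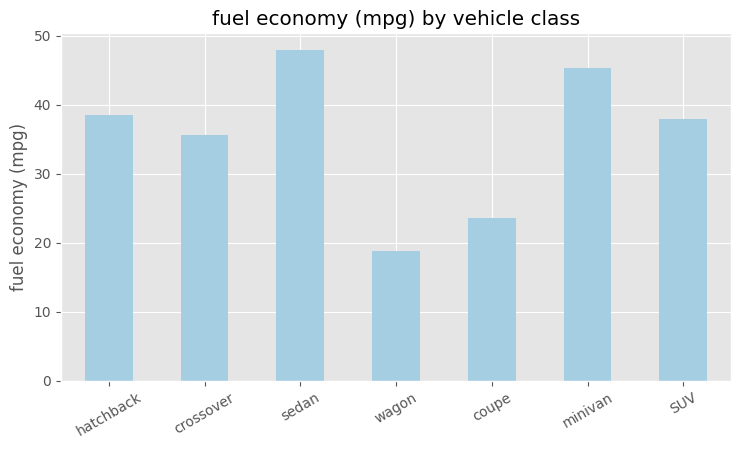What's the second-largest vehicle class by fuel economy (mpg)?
minivan

Top 3: sedan ≈ 50, minivan ≈ 45, hatchback ≈ 40.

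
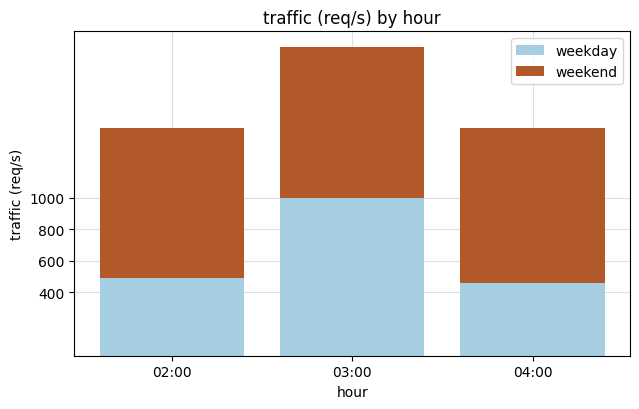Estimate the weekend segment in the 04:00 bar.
weekend top ≈ 1400, bottom ≈ 400; segment ≈ 1000.

≈ 1000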